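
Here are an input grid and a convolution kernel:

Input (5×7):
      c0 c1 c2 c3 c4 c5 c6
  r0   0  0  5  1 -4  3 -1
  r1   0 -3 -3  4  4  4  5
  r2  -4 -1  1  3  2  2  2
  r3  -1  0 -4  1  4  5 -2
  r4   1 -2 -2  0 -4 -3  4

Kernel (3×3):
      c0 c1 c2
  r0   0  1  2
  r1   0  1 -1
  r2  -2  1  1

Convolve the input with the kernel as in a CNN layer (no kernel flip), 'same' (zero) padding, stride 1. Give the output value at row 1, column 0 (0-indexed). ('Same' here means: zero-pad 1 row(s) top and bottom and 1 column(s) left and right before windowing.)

The receptive field on the zero-padded input at this output position is [0 0 0 / 0 0 -3 / 0 -4 -1]. Elementwise product with the kernel and sum: 0·1 + 0·2 + 0·1 + -3·-1 + 0·-2 + -4·1 + -1·1.

-2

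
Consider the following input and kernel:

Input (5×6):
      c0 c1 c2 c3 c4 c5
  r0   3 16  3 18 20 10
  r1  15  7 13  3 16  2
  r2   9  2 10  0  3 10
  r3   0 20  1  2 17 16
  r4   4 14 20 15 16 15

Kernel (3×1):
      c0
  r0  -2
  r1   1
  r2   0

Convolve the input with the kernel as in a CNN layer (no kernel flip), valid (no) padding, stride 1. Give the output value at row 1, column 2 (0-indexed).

The receptive field on the input at this output position is [13 / 10 / 1]. Elementwise product with the kernel and sum: 13·-2 + 10·1.

-16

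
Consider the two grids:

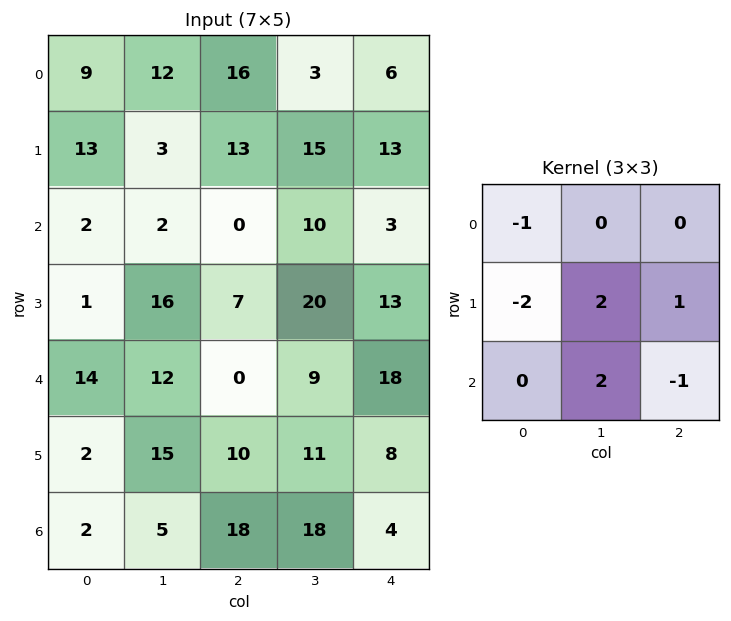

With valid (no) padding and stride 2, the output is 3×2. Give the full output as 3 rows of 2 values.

-12 18
59 39
14 42

Output[0,0]: The receptive field on the input at this output position is [9 12 16 / 13 3 13 / 2 2 0]. Elementwise product with the kernel and sum: 9·-1 + 13·-2 + 3·2 + 13·1 + 2·2 + 0·-1.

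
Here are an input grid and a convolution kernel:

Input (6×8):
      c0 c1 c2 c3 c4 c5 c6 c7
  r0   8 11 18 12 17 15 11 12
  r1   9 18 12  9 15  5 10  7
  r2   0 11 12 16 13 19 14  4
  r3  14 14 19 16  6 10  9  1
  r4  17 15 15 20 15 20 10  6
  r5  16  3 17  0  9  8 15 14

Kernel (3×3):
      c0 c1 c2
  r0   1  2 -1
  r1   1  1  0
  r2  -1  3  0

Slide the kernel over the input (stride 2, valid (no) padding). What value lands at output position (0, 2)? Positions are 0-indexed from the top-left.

The receptive field on the input at this output position is [17 15 11 / 15 5 10 / 13 19 14]. Elementwise product with the kernel and sum: 17·1 + 15·2 + 11·-1 + 15·1 + 5·1 + 13·-1 + 19·3.

100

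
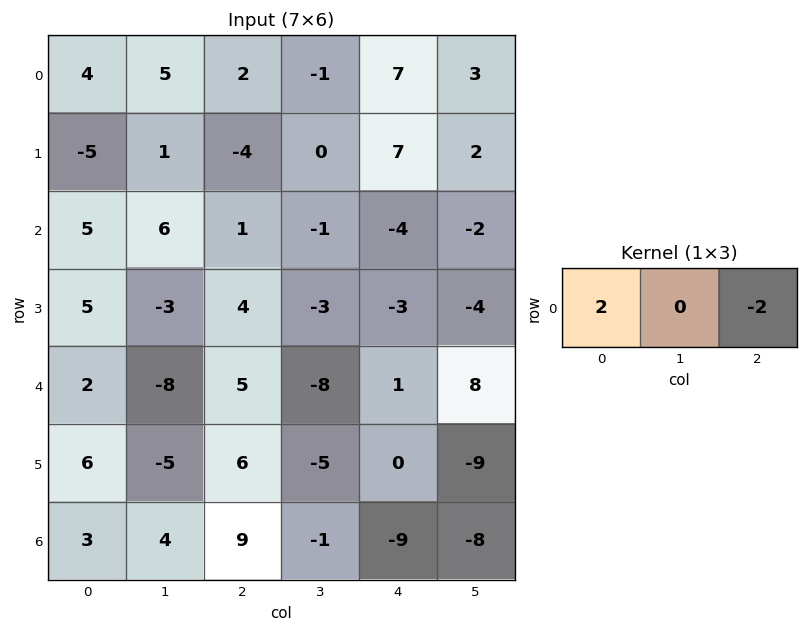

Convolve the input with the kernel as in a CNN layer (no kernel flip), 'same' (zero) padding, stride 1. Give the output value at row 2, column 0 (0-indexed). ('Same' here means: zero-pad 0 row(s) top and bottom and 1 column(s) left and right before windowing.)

-12

The receptive field on the zero-padded input at this output position is [0 5 6]. Elementwise product with the kernel and sum: 0·2 + 6·-2.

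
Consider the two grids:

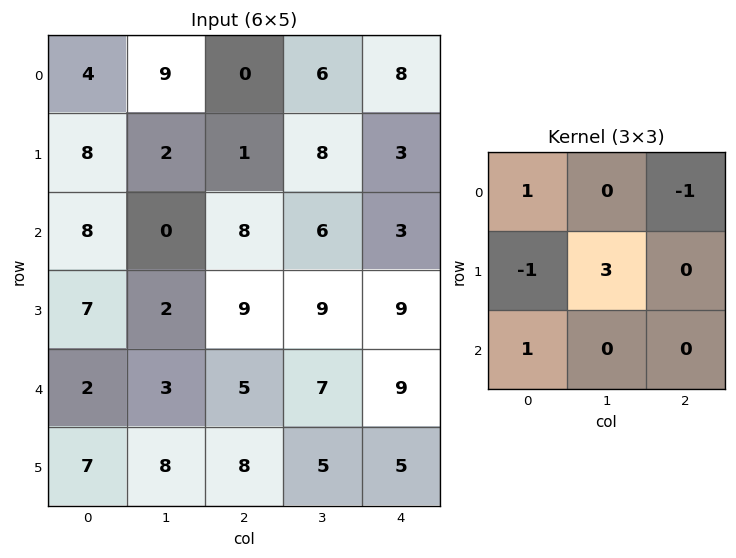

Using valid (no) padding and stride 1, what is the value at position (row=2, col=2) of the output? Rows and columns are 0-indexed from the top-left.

The receptive field on the input at this output position is [8 6 3 / 9 9 9 / 5 7 9]. Elementwise product with the kernel and sum: 8·1 + 3·-1 + 9·-1 + 9·3 + 5·1.

28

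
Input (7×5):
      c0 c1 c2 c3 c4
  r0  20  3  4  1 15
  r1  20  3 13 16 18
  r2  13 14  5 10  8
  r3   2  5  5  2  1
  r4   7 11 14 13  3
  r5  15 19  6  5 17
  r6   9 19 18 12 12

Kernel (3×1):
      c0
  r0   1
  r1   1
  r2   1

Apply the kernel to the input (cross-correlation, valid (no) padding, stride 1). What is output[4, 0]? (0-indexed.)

The receptive field on the input at this output position is [7 / 15 / 9]. Elementwise product with the kernel and sum: 7·1 + 15·1 + 9·1.

31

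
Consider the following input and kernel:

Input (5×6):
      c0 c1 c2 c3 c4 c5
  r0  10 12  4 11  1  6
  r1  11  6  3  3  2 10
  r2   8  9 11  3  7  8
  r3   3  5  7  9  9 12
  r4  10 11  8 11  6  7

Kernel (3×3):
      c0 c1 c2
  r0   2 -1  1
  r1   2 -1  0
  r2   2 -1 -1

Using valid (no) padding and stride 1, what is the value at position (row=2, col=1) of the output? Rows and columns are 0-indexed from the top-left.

The receptive field on the input at this output position is [9 11 3 / 5 7 9 / 11 8 11]. Elementwise product with the kernel and sum: 9·2 + 11·-1 + 3·1 + 5·2 + 7·-1 + 11·2 + 8·-1 + 11·-1.

16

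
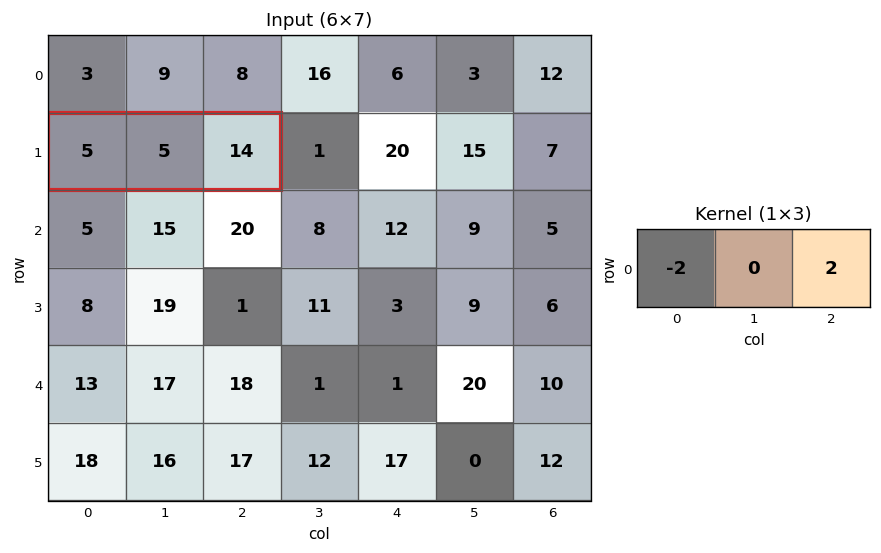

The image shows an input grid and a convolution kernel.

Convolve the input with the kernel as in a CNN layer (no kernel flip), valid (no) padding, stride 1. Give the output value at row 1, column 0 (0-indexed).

18

The receptive field on the input at this output position is [5 5 14]. Elementwise product with the kernel and sum: 5·-2 + 14·2.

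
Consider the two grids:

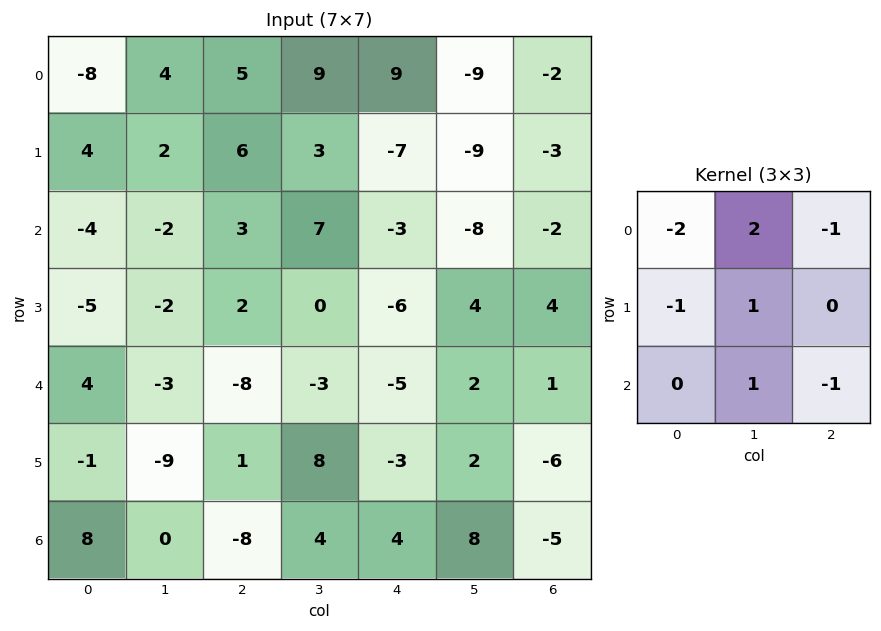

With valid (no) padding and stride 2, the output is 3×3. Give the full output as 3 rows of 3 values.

12 6 -42
9 11 3
-6 22 31

Output[0,0]: The receptive field on the input at this output position is [-8 4 5 / 4 2 6 / -4 -2 3]. Elementwise product with the kernel and sum: -8·-2 + 4·2 + 5·-1 + 4·-1 + 2·1 + -2·1 + 3·-1.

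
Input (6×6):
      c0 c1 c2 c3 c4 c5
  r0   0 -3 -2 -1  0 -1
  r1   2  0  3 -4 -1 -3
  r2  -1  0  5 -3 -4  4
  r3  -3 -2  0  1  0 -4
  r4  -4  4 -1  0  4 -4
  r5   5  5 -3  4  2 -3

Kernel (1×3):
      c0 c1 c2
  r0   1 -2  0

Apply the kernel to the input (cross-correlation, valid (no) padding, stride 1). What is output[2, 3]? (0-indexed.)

The receptive field on the input at this output position is [-3 -4 4]. Elementwise product with the kernel and sum: -3·1 + -4·-2.

5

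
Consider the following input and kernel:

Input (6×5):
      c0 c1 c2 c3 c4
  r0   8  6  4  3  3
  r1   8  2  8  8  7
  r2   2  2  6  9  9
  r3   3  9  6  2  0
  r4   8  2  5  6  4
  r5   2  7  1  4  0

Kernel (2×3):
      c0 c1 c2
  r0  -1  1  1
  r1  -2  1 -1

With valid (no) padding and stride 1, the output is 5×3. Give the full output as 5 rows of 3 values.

Output[0,0]: The receptive field on the input at this output position is [8 6 4 / 8 2 8]. Elementwise product with the kernel and sum: 8·-1 + 6·1 + 4·1 + 8·-2 + 2·1 + 8·-1.
Output[0,1]: The receptive field on the input at this output position is [6 4 3 / 2 8 8]. Elementwise product with the kernel and sum: 6·-1 + 4·1 + 3·1 + 2·-2 + 8·1 + 8·-1.

-20 -3 -13
-6 7 -5
3 -1 2
-7 -6 -12
1 -8 7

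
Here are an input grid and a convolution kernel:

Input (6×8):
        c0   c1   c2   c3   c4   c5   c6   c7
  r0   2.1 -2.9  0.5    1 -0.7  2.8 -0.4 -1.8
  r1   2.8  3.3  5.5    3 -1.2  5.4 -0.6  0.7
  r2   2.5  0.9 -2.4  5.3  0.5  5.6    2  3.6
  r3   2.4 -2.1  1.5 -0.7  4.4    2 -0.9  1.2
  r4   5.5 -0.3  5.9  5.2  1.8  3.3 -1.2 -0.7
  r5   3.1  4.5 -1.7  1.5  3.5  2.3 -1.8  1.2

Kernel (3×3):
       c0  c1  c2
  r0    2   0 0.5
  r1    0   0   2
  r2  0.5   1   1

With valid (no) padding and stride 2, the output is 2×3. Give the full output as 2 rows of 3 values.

Output[0,0]: The receptive field on the input at this output position is [2.1 -2.9 0.5 / 2.8 3.3 5.5 / 2.5 0.9 -2.4]. Elementwise product with the kernel and sum: 2.1·2 + 0.5·0.5 + 5.5·2 + 2.5·0.5 + 0.9·1 + -2.4·1.

15.2 2.85 5.05
15.15 14.2 3.2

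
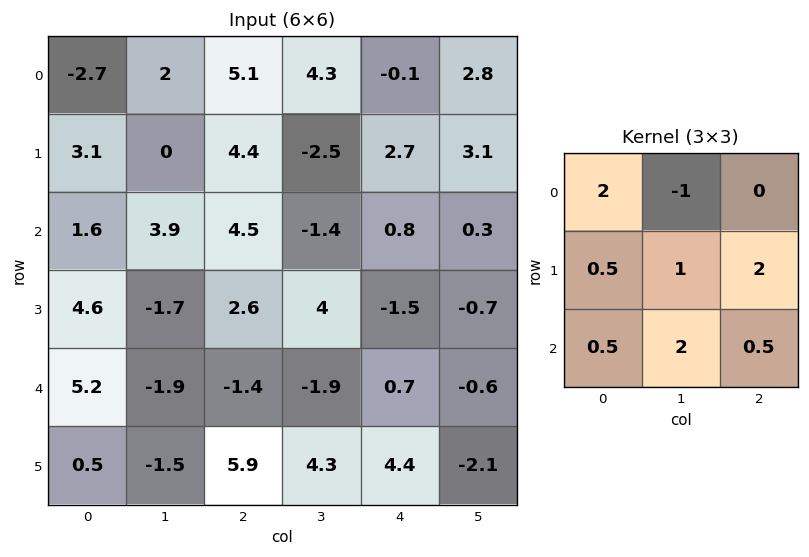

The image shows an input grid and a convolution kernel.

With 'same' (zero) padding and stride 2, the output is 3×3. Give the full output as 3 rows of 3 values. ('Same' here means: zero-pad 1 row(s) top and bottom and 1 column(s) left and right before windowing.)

7.5 22.25 13.35
14.65 5.6 -8.35
-2.95 1.05 17.95

Output[0,0]: The receptive field on the zero-padded input at this output position is [0 0 0 / 0 -2.7 2 / 0 3.1 0]. Elementwise product with the kernel and sum: 0·2 + 0·-1 + 0·0.5 + -2.7·1 + 2·2 + 0·0.5 + 3.1·2 + 0·0.5.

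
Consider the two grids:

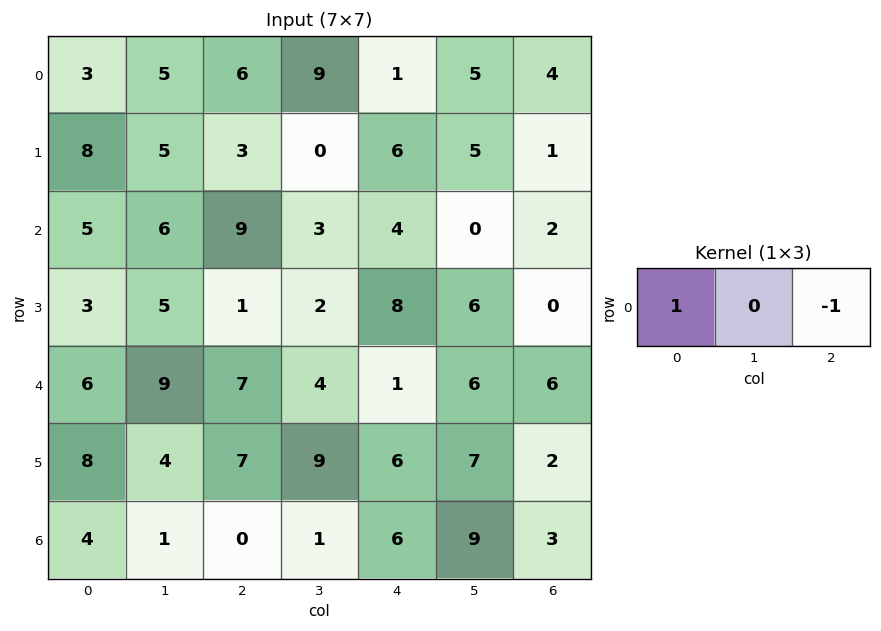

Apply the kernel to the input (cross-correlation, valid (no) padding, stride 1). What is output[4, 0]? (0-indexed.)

The receptive field on the input at this output position is [6 9 7]. Elementwise product with the kernel and sum: 6·1 + 7·-1.

-1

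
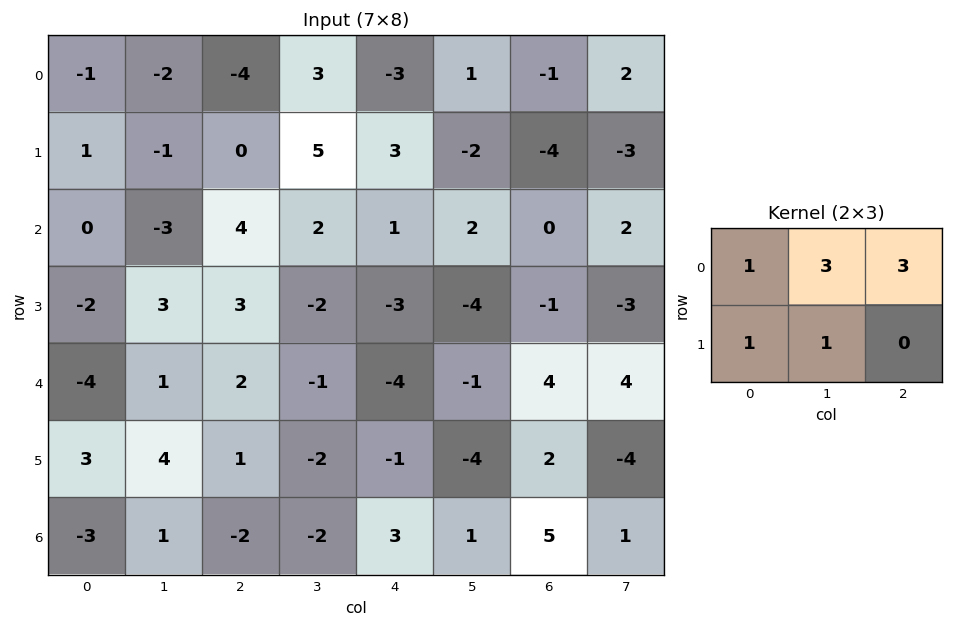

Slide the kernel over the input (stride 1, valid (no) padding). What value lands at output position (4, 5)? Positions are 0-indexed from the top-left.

21

The receptive field on the input at this output position is [-1 4 4 / -4 2 -4]. Elementwise product with the kernel and sum: -1·1 + 4·3 + 4·3 + -4·1 + 2·1.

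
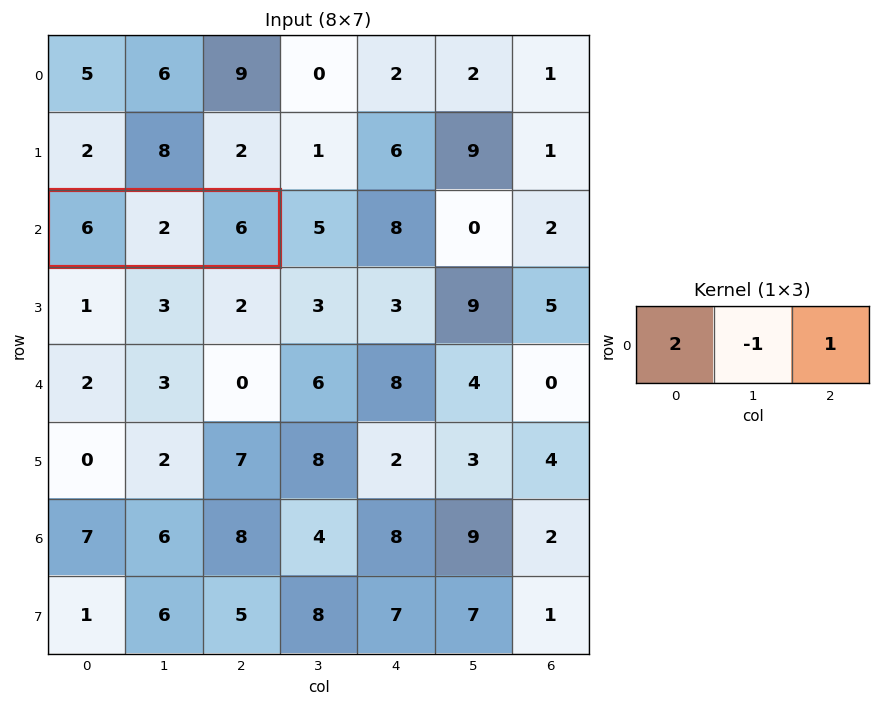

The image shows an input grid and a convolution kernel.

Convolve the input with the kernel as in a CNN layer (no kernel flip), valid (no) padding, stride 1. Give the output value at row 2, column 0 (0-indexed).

The receptive field on the input at this output position is [6 2 6]. Elementwise product with the kernel and sum: 6·2 + 2·-1 + 6·1.

16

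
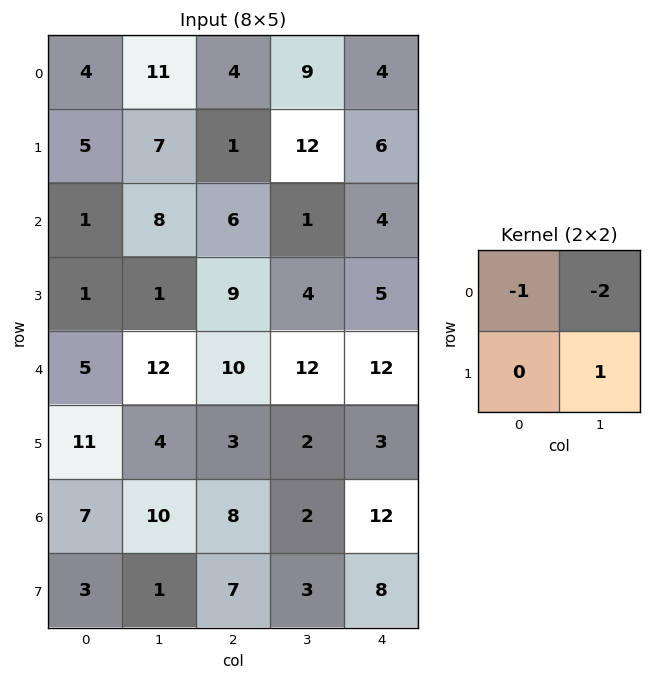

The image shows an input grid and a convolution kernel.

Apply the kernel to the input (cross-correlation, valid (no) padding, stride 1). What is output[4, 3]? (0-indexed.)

The receptive field on the input at this output position is [12 12 / 2 3]. Elementwise product with the kernel and sum: 12·-1 + 12·-2 + 3·1.

-33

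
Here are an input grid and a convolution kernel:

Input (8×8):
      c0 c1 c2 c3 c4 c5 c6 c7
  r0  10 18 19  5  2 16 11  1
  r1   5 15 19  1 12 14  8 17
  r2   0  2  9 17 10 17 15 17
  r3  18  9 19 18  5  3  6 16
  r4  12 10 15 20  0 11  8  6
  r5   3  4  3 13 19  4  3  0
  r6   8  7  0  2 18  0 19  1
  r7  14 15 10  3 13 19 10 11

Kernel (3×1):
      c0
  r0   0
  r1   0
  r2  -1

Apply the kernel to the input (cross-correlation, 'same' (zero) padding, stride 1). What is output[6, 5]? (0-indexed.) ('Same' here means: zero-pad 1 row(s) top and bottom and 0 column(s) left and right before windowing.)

The receptive field on the zero-padded input at this output position is [4 / 0 / 19]. Elementwise product with the kernel and sum: 19·-1.

-19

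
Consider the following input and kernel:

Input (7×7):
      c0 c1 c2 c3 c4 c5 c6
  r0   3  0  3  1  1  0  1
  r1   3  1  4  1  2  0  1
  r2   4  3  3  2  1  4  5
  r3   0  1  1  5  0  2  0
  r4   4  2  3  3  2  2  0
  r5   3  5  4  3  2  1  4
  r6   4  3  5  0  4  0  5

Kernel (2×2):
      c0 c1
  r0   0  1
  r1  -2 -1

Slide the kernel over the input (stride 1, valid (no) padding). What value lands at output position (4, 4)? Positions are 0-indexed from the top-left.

The receptive field on the input at this output position is [2 2 / 2 1]. Elementwise product with the kernel and sum: 2·1 + 2·-2 + 1·-1.

-3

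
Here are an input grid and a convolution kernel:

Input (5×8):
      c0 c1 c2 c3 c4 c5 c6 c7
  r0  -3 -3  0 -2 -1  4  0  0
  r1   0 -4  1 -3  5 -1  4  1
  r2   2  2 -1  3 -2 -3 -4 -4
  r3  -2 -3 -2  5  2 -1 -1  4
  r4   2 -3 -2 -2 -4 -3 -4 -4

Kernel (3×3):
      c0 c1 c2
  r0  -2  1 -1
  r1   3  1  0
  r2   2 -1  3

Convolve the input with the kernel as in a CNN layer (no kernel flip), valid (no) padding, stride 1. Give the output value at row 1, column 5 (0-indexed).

3

The receptive field on the input at this output position is [-1 4 1 / -3 -4 -4 / -1 -1 4]. Elementwise product with the kernel and sum: -1·-2 + 4·1 + 1·-1 + -3·3 + -4·1 + -1·2 + -1·-1 + 4·3.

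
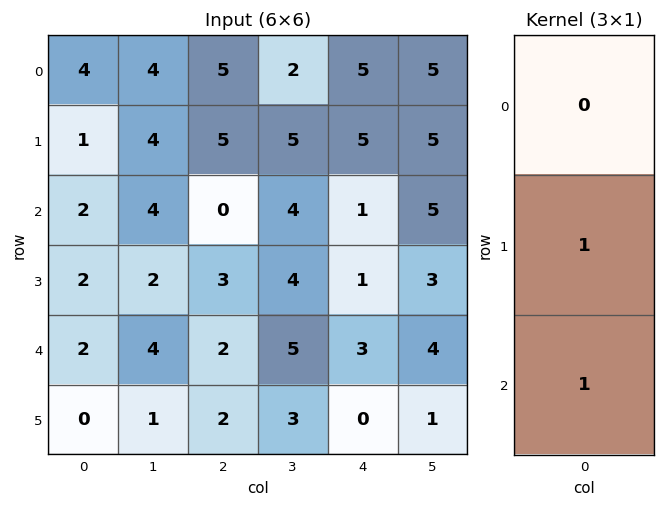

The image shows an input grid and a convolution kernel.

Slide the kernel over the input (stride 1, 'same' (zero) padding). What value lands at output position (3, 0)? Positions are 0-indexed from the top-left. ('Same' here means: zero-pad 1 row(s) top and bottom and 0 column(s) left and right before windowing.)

The receptive field on the zero-padded input at this output position is [2 / 2 / 2]. Elementwise product with the kernel and sum: 2·1 + 2·1.

4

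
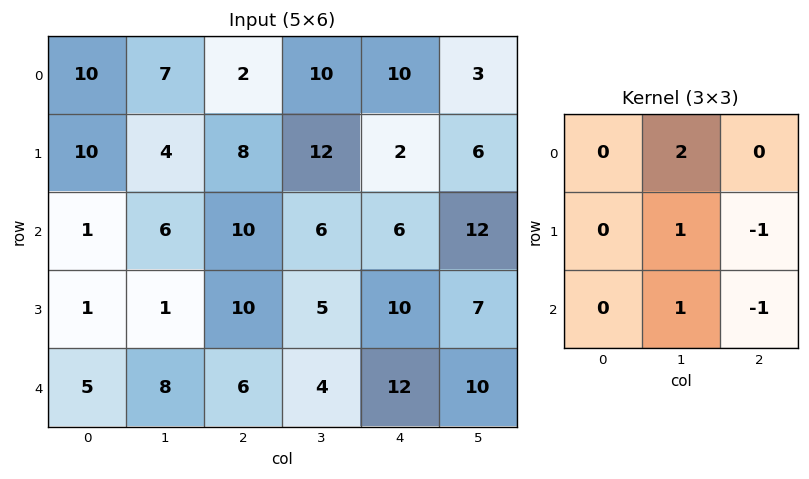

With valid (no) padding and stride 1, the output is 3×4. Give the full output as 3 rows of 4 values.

Output[0,0]: The receptive field on the input at this output position is [10 7 2 / 10 4 8 / 1 6 10]. Elementwise product with the kernel and sum: 7·2 + 4·1 + 8·-1 + 6·1 + 10·-1.
Output[0,1]: The receptive field on the input at this output position is [7 2 10 / 4 8 12 / 6 10 6]. Elementwise product with the kernel and sum: 2·2 + 8·1 + 12·-1 + 10·1 + 6·-1.

6 4 30 10
-5 25 19 1
5 27 -1 17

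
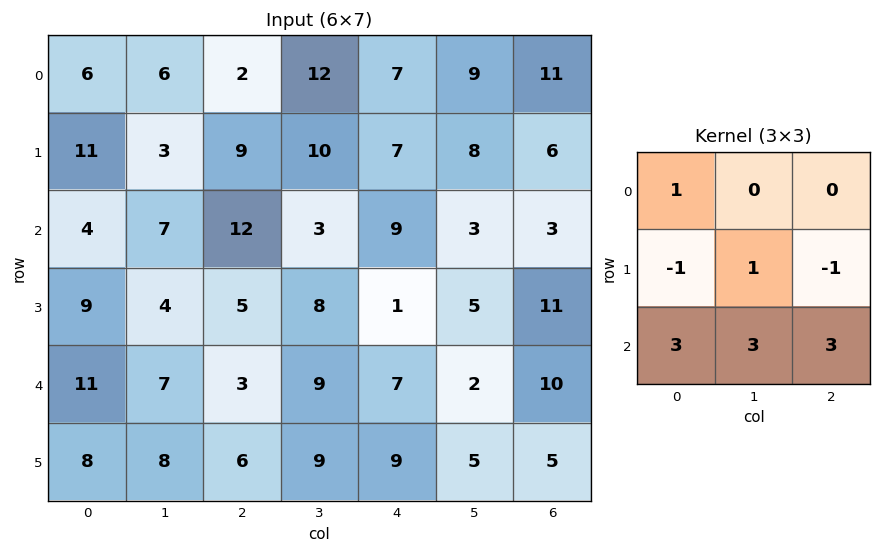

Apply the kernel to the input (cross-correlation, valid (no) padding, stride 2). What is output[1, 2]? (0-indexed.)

59

The receptive field on the input at this output position is [9 3 3 / 1 5 11 / 7 2 10]. Elementwise product with the kernel and sum: 9·1 + 1·-1 + 5·1 + 11·-1 + 7·3 + 2·3 + 10·3.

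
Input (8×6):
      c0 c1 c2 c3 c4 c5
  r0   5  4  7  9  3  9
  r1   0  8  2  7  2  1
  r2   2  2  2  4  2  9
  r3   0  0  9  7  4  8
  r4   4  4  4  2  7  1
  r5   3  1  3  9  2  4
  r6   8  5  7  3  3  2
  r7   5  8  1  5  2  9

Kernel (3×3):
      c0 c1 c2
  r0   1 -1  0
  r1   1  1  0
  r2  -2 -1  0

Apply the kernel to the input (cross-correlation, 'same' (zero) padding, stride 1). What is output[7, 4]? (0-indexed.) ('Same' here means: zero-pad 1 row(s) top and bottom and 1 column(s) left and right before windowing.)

The receptive field on the zero-padded input at this output position is [3 3 2 / 5 2 9 / 0 0 0]. Elementwise product with the kernel and sum: 3·1 + 3·-1 + 5·1 + 2·1 + 0·-2 + 0·-1.

7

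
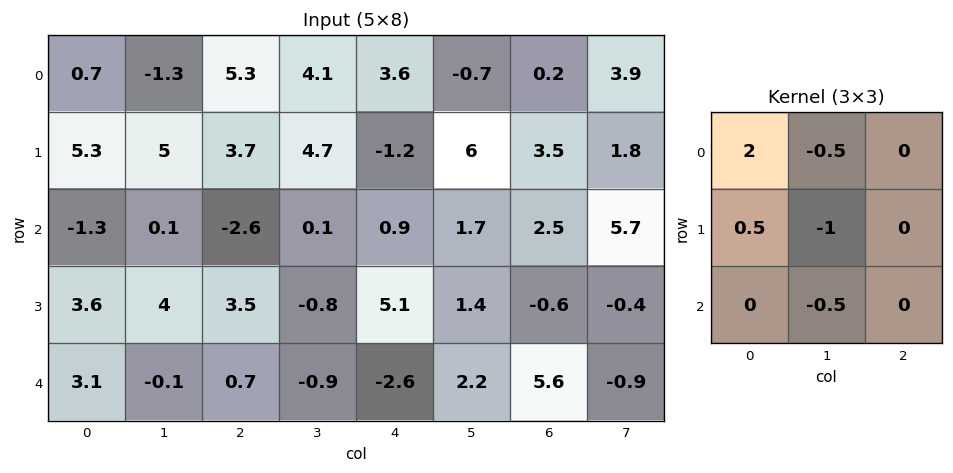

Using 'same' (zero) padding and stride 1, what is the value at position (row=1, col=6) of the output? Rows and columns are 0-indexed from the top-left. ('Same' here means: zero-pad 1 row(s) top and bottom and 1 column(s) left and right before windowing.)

The receptive field on the zero-padded input at this output position is [-0.7 0.2 3.9 / 6 3.5 1.8 / 1.7 2.5 5.7]. Elementwise product with the kernel and sum: -0.7·2 + 0.2·-0.5 + 6·0.5 + 3.5·-1 + 2.5·-0.5.

-3.25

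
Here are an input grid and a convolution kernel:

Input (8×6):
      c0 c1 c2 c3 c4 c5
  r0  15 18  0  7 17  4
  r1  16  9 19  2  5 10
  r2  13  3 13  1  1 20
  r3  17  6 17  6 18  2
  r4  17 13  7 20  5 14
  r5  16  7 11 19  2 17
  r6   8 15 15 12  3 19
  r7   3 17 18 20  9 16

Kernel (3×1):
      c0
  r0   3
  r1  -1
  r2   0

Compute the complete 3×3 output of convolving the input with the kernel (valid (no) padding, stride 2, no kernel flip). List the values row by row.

Output[0,0]: The receptive field on the input at this output position is [15 / 16 / 13]. Elementwise product with the kernel and sum: 15·3 + 16·-1.
Output[0,1]: The receptive field on the input at this output position is [0 / 19 / 13]. Elementwise product with the kernel and sum: 0·3 + 19·-1.

29 -19 46
22 22 -15
35 10 13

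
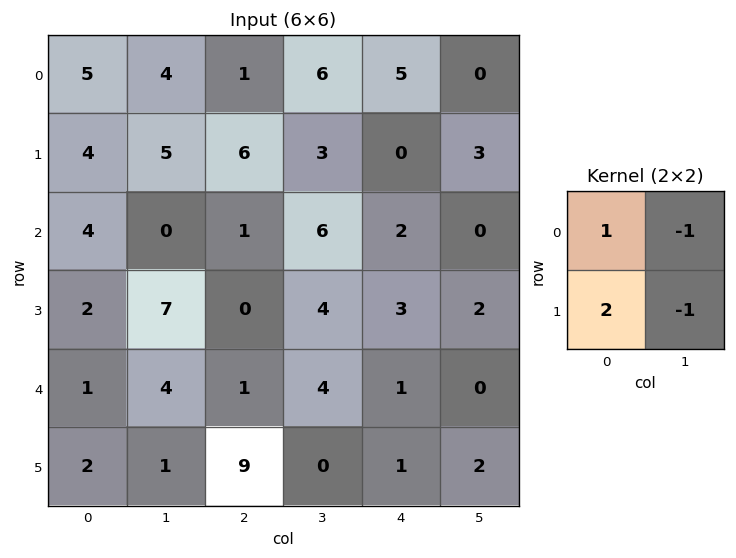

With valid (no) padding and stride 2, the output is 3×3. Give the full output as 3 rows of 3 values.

4 4 2
1 -9 6
0 15 1

Output[0,0]: The receptive field on the input at this output position is [5 4 / 4 5]. Elementwise product with the kernel and sum: 5·1 + 4·-1 + 4·2 + 5·-1.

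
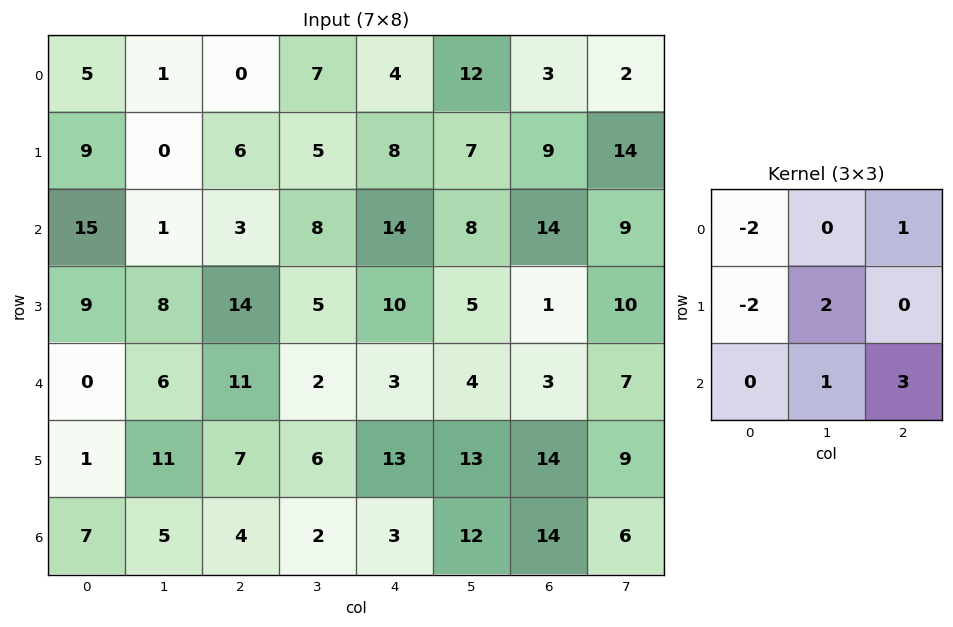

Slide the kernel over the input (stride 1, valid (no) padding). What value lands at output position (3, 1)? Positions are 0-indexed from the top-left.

24

The receptive field on the input at this output position is [8 14 5 / 6 11 2 / 11 7 6]. Elementwise product with the kernel and sum: 8·-2 + 5·1 + 6·-2 + 11·2 + 7·1 + 6·3.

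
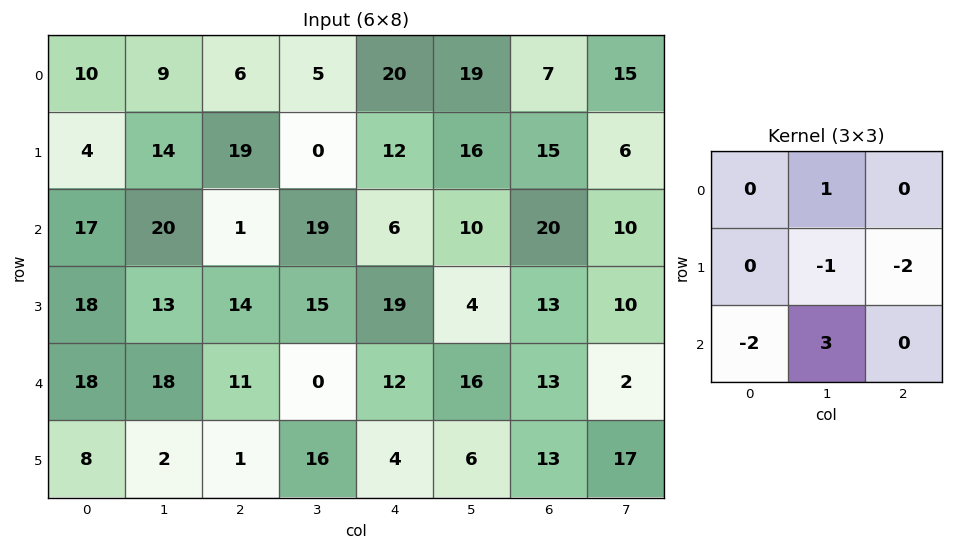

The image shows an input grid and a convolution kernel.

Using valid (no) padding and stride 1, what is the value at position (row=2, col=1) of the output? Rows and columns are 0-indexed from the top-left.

-46

The receptive field on the input at this output position is [20 1 19 / 13 14 15 / 18 11 0]. Elementwise product with the kernel and sum: 1·1 + 14·-1 + 15·-2 + 18·-2 + 11·3.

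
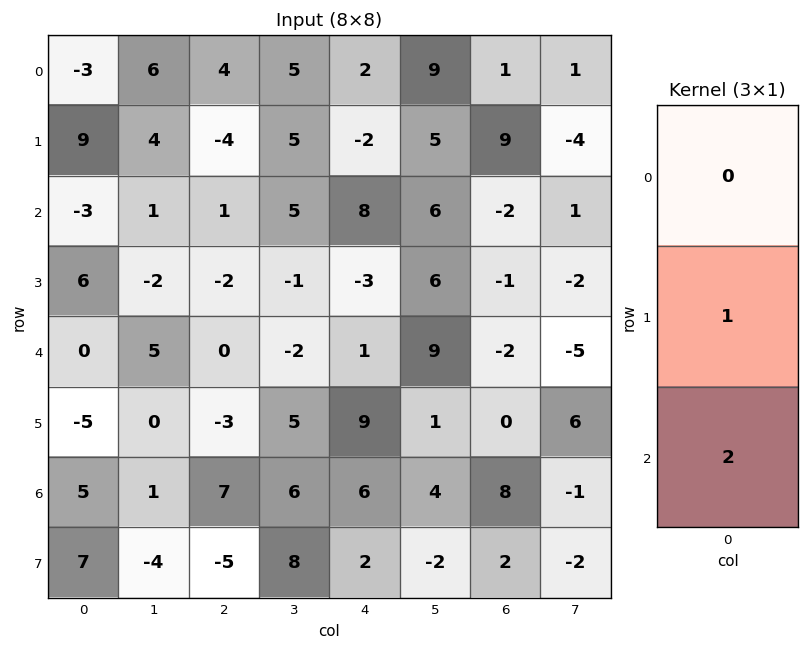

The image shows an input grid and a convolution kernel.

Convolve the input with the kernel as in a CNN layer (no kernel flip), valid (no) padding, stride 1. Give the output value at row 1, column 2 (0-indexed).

-3

The receptive field on the input at this output position is [-4 / 1 / -2]. Elementwise product with the kernel and sum: 1·1 + -2·2.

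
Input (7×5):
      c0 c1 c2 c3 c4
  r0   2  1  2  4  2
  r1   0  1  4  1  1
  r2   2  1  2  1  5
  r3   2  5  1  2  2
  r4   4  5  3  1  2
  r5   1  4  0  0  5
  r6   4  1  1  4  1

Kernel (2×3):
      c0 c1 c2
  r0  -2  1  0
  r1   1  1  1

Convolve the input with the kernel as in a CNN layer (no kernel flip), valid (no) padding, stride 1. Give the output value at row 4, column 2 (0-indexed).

The receptive field on the input at this output position is [3 1 2 / 0 0 5]. Elementwise product with the kernel and sum: 3·-2 + 1·1 + 0·1 + 0·1 + 5·1.

0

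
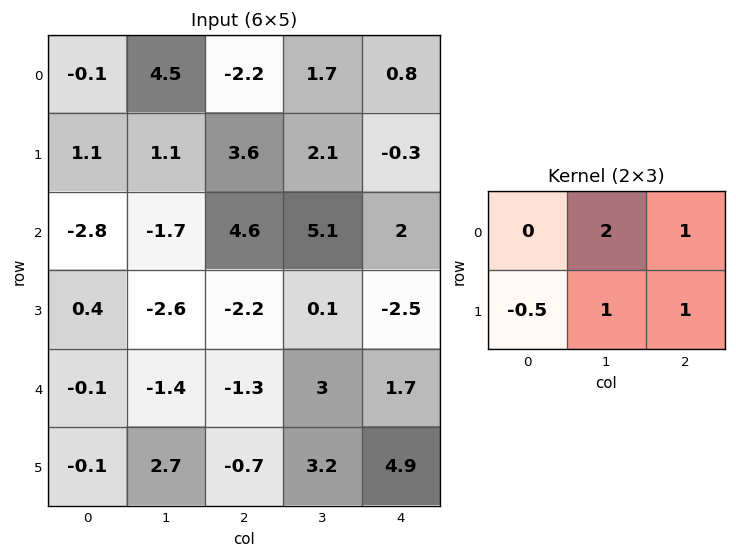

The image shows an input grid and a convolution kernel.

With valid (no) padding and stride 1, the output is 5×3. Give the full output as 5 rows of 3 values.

10.95 2.45 4.2
10.1 19.85 8.7
-3.8 13.5 10.9
-10.05 -1.9 3.05
-2.05 1.55 16.15

Output[0,0]: The receptive field on the input at this output position is [-0.1 4.5 -2.2 / 1.1 1.1 3.6]. Elementwise product with the kernel and sum: 4.5·2 + -2.2·1 + 1.1·-0.5 + 1.1·1 + 3.6·1.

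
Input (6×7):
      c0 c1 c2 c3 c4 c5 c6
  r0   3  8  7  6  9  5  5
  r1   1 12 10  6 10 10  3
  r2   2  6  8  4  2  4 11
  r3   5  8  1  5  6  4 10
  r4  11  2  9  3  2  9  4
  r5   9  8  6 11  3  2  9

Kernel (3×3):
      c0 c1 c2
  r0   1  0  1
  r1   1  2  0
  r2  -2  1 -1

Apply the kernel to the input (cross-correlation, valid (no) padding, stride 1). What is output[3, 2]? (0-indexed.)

18

The receptive field on the input at this output position is [1 5 6 / 9 3 2 / 6 11 3]. Elementwise product with the kernel and sum: 1·1 + 6·1 + 9·1 + 3·2 + 6·-2 + 11·1 + 3·-1.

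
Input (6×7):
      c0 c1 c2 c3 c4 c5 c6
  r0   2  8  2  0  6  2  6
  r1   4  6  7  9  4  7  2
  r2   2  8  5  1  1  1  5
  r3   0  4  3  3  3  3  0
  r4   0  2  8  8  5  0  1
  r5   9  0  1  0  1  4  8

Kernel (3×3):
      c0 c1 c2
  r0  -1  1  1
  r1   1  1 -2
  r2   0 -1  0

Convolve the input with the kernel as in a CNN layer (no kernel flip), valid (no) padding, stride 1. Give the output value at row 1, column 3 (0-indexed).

The receptive field on the input at this output position is [9 4 7 / 1 1 1 / 3 3 3]. Elementwise product with the kernel and sum: 9·-1 + 4·1 + 7·1 + 1·1 + 1·1 + 1·-2 + 3·-1.

-1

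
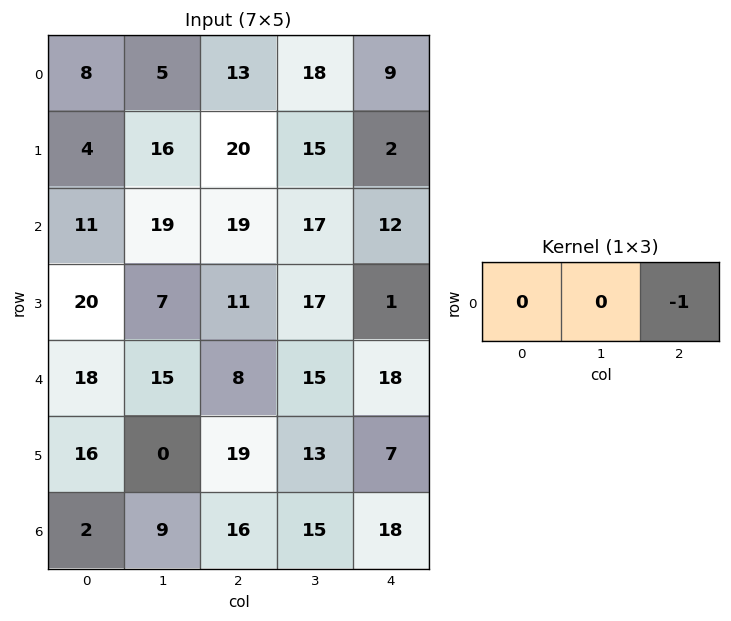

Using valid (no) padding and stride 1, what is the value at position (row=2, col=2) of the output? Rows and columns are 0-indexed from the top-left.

-12

The receptive field on the input at this output position is [19 17 12]. Elementwise product with the kernel and sum: 12·-1.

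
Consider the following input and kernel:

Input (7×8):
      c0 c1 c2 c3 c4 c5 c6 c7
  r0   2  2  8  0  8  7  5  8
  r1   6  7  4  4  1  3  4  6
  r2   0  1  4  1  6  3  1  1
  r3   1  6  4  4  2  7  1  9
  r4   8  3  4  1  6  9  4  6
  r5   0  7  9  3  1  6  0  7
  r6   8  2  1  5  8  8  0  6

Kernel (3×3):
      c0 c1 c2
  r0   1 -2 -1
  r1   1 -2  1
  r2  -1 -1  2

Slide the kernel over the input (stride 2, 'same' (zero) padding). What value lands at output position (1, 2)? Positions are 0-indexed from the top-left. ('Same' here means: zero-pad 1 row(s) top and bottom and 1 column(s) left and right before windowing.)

The receptive field on the zero-padded input at this output position is [4 1 3 / 1 6 3 / 4 2 7]. Elementwise product with the kernel and sum: 4·1 + 1·-2 + 3·-1 + 1·1 + 6·-2 + 3·1 + 4·-1 + 2·-1 + 7·2.

-1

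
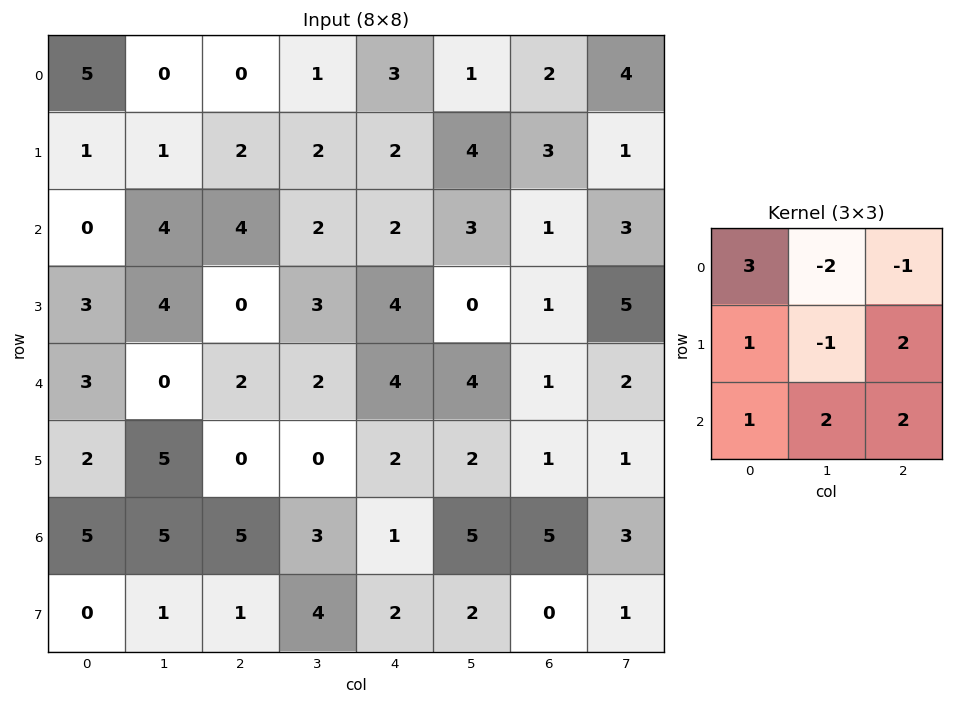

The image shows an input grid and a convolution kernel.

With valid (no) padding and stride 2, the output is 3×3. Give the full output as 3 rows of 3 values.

Output[0,0]: The receptive field on the input at this output position is [5 0 0 / 1 1 2 / 0 4 4]. Elementwise product with the kernel and sum: 5·3 + 0·-2 + 0·-1 + 1·1 + 1·-1 + 2·2 + 0·1 + 4·2 + 4·2.

35 11 19
-6 25 19
29 15 26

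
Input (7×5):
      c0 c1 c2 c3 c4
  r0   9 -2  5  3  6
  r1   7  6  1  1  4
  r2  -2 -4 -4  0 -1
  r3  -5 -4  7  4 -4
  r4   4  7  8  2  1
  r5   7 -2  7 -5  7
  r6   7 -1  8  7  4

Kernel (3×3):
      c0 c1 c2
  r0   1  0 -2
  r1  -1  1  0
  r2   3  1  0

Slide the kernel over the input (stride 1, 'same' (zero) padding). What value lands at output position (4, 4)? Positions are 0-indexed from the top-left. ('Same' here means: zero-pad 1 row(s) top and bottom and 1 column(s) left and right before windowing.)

-5

The receptive field on the zero-padded input at this output position is [4 -4 0 / 2 1 0 / -5 7 0]. Elementwise product with the kernel and sum: 4·1 + 0·-2 + 2·-1 + 1·1 + -5·3 + 7·1.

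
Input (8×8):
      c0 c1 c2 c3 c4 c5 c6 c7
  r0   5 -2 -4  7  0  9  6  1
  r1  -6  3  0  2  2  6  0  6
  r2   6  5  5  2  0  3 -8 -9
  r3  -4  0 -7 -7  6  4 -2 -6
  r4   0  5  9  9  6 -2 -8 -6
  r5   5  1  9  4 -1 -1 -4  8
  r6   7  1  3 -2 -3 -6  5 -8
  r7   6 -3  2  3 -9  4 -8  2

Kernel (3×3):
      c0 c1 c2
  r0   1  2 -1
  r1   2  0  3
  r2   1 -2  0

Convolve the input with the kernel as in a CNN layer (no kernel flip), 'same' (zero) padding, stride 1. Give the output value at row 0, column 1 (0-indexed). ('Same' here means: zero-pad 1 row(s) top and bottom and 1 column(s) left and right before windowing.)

The receptive field on the zero-padded input at this output position is [0 0 0 / 5 -2 -4 / -6 3 0]. Elementwise product with the kernel and sum: 0·1 + 0·2 + 0·-1 + 5·2 + -4·3 + -6·1 + 3·-2.

-14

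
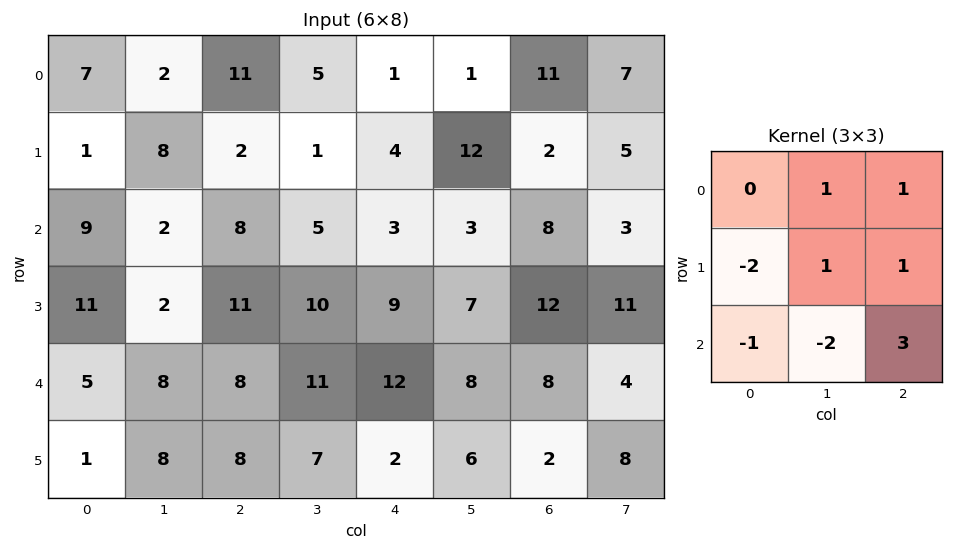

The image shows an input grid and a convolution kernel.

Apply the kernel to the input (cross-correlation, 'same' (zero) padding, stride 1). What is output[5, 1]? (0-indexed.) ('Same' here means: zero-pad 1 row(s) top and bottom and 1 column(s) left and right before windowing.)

30

The receptive field on the zero-padded input at this output position is [5 8 8 / 1 8 8 / 0 0 0]. Elementwise product with the kernel and sum: 8·1 + 8·1 + 1·-2 + 8·1 + 8·1 + 0·-1 + 0·-2 + 0·3.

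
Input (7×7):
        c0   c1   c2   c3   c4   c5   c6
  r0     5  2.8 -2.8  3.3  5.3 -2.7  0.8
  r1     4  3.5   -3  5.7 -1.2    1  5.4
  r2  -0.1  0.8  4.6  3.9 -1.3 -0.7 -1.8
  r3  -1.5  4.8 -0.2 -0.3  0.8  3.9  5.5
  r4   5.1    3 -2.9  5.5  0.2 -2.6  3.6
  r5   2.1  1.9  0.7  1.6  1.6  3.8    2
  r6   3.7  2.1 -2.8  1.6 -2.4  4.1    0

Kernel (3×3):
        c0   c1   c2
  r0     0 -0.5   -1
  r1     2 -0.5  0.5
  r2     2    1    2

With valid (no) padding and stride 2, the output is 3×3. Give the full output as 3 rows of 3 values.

15.95 -5.9 -6.55
-3.1 -0.4 9.55
8.9 -10.35 -0.7

Output[0,0]: The receptive field on the input at this output position is [5 2.8 -2.8 / 4 3.5 -3 / -0.1 0.8 4.6]. Elementwise product with the kernel and sum: 2.8·-0.5 + -2.8·-1 + 4·2 + 3.5·-0.5 + -3·0.5 + -0.1·2 + 0.8·1 + 4.6·2.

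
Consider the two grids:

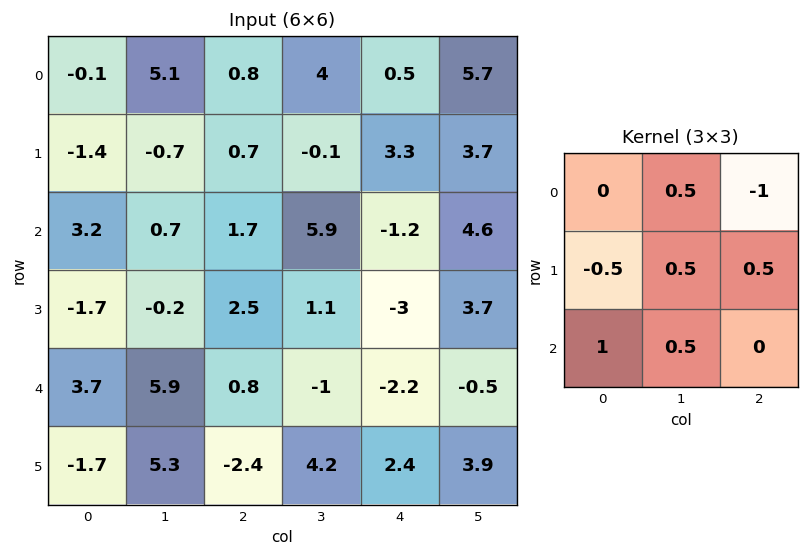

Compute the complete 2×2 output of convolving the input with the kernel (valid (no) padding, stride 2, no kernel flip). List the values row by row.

6 7.4
7.3 2.25

Output[0,0]: The receptive field on the input at this output position is [-0.1 5.1 0.8 / -1.4 -0.7 0.7 / 3.2 0.7 1.7]. Elementwise product with the kernel and sum: 5.1·0.5 + 0.8·-1 + -1.4·-0.5 + -0.7·0.5 + 0.7·0.5 + 3.2·1 + 0.7·0.5.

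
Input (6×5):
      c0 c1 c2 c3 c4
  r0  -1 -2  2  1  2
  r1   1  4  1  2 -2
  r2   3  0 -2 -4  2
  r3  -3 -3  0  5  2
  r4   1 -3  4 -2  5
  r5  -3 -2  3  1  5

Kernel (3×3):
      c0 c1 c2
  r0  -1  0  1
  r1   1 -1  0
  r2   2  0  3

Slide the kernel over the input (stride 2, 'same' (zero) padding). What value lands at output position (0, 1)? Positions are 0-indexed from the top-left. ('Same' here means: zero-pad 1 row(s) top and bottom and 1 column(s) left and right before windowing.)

The receptive field on the zero-padded input at this output position is [0 0 0 / -2 2 1 / 4 1 2]. Elementwise product with the kernel and sum: 0·-1 + 0·1 + -2·1 + 2·-1 + 4·2 + 2·3.

10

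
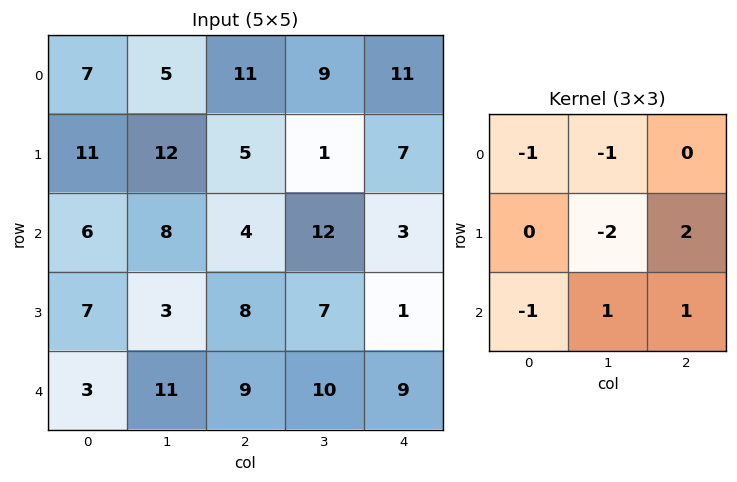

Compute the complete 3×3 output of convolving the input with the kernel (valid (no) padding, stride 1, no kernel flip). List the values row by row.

-20 -16 3
-27 11 -24
13 -6 -18

Output[0,0]: The receptive field on the input at this output position is [7 5 11 / 11 12 5 / 6 8 4]. Elementwise product with the kernel and sum: 7·-1 + 5·-1 + 12·-2 + 5·2 + 6·-1 + 8·1 + 4·1.
Output[0,1]: The receptive field on the input at this output position is [5 11 9 / 12 5 1 / 8 4 12]. Elementwise product with the kernel and sum: 5·-1 + 11·-1 + 5·-2 + 1·2 + 8·-1 + 4·1 + 12·1.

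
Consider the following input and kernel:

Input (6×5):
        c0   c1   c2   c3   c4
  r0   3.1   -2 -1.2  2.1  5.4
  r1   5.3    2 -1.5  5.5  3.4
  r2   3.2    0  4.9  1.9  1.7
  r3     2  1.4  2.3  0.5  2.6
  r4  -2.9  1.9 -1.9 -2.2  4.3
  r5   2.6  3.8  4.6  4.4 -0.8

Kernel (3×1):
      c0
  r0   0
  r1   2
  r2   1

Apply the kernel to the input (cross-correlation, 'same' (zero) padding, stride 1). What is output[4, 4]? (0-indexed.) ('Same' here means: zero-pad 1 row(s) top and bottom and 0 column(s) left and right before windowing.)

The receptive field on the zero-padded input at this output position is [2.6 / 4.3 / -0.8]. Elementwise product with the kernel and sum: 4.3·2 + -0.8·1.

7.8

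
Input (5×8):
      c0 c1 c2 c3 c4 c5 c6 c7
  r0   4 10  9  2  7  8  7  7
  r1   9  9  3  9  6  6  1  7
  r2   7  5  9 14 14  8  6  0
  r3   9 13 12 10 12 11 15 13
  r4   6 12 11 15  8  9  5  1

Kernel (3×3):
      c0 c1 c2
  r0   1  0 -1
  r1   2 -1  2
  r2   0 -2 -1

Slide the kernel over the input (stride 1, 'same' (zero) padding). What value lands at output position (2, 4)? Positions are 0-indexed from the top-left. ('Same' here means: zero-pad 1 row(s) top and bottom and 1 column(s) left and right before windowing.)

The receptive field on the zero-padded input at this output position is [9 6 6 / 14 14 8 / 10 12 11]. Elementwise product with the kernel and sum: 9·1 + 6·-1 + 14·2 + 14·-1 + 8·2 + 12·-2 + 11·-1.

-2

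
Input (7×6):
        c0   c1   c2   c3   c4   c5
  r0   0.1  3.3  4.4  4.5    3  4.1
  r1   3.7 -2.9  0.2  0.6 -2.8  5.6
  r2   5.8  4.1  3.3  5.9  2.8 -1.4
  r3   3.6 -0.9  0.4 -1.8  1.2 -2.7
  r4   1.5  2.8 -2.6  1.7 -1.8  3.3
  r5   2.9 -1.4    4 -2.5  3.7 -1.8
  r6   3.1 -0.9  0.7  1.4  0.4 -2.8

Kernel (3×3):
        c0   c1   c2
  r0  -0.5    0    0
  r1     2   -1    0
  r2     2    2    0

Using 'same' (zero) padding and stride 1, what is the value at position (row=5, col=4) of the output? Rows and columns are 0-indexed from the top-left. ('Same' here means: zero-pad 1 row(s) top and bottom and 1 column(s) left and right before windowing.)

The receptive field on the zero-padded input at this output position is [1.7 -1.8 3.3 / -2.5 3.7 -1.8 / 1.4 0.4 -2.8]. Elementwise product with the kernel and sum: 1.7·-0.5 + -2.5·2 + 3.7·-1 + 1.4·2 + 0.4·2.

-5.95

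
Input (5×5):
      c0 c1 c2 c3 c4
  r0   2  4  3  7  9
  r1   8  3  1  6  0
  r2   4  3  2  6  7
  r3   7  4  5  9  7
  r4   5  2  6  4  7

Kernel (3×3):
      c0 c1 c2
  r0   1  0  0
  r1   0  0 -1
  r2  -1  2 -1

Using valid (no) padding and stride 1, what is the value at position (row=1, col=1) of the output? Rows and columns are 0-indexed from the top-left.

-6

The receptive field on the input at this output position is [3 1 6 / 3 2 6 / 4 5 9]. Elementwise product with the kernel and sum: 3·1 + 6·-1 + 4·-1 + 5·2 + 9·-1.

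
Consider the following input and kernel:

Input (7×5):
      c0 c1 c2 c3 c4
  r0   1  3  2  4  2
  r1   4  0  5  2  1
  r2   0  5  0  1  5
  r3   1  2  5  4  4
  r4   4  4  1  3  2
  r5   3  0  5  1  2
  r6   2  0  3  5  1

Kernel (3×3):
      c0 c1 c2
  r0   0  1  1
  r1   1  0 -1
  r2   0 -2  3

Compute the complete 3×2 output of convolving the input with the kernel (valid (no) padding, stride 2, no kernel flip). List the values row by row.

Output[0,0]: The receptive field on the input at this output position is [1 3 2 / 4 0 5 / 0 5 0]. Elementwise product with the kernel and sum: 3·1 + 2·1 + 4·1 + 5·-1 + 5·-2 + 0·3.

-6 23
-4 7
12 1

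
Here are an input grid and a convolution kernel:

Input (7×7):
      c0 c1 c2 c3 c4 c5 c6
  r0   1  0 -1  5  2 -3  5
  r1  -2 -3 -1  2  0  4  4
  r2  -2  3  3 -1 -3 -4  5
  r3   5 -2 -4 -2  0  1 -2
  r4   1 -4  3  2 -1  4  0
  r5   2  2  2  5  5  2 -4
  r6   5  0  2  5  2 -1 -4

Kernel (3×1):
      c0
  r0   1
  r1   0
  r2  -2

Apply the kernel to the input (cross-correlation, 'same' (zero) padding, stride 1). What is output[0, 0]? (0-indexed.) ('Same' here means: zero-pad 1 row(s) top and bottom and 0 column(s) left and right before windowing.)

4

The receptive field on the zero-padded input at this output position is [0 / 1 / -2]. Elementwise product with the kernel and sum: 0·1 + -2·-2.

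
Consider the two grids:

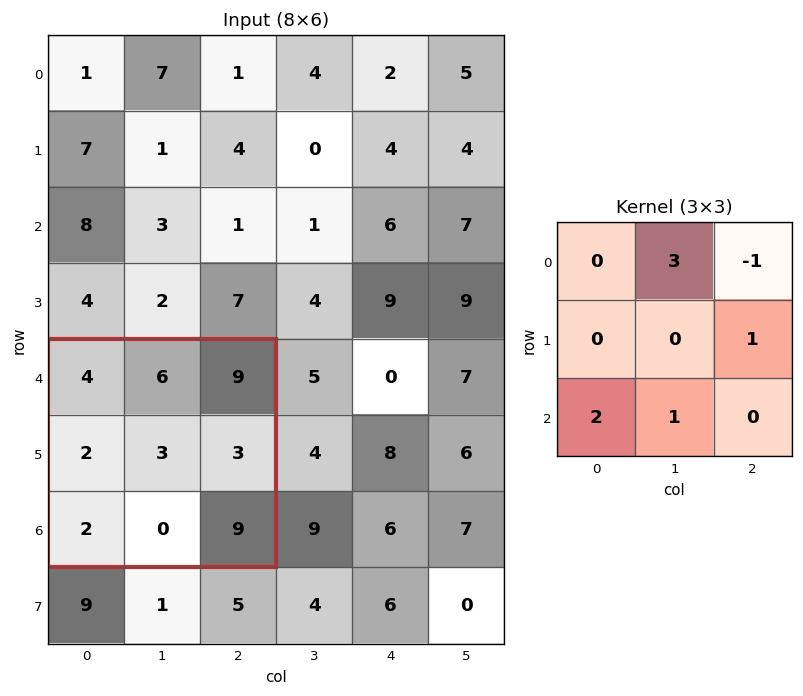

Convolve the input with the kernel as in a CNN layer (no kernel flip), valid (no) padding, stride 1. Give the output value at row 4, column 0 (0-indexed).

The receptive field on the input at this output position is [4 6 9 / 2 3 3 / 2 0 9]. Elementwise product with the kernel and sum: 6·3 + 9·-1 + 3·1 + 2·2 + 0·1.

16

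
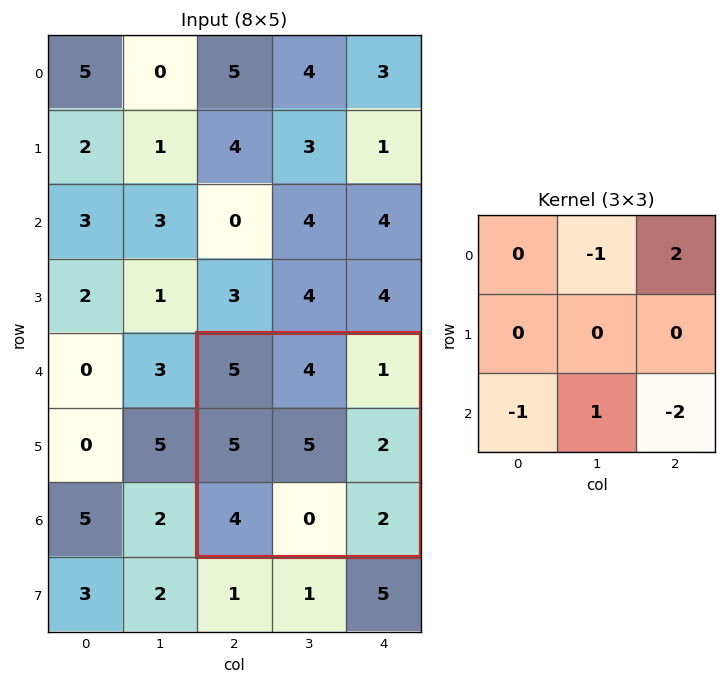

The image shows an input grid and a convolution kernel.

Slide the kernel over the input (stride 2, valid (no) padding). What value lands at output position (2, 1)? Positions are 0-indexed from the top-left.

-10

The receptive field on the input at this output position is [5 4 1 / 5 5 2 / 4 0 2]. Elementwise product with the kernel and sum: 4·-1 + 1·2 + 4·-1 + 0·1 + 2·-2.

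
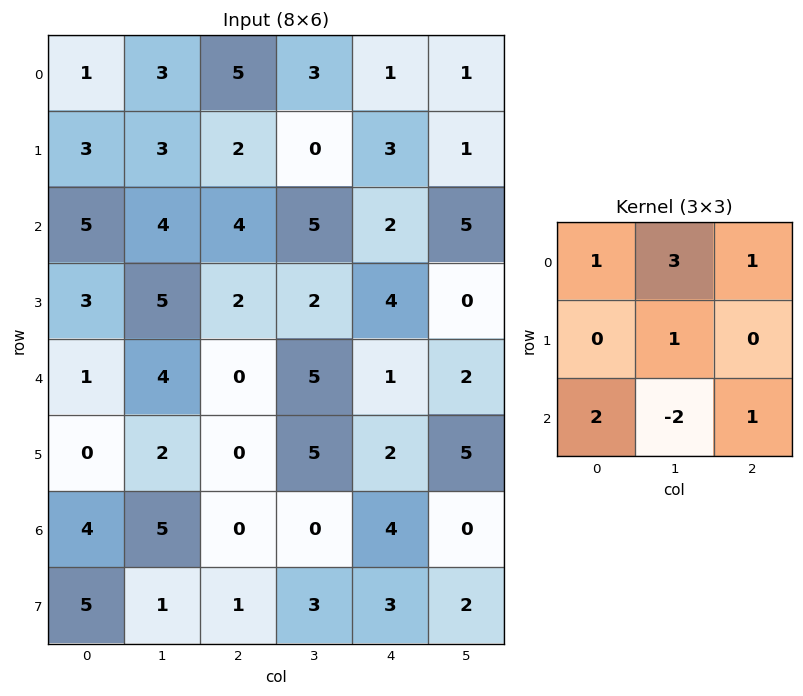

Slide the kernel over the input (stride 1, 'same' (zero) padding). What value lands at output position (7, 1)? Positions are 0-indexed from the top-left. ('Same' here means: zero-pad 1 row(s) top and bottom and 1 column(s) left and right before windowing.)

The receptive field on the zero-padded input at this output position is [4 5 0 / 5 1 1 / 0 0 0]. Elementwise product with the kernel and sum: 4·1 + 5·3 + 0·1 + 1·1 + 0·2 + 0·-2 + 0·1.

20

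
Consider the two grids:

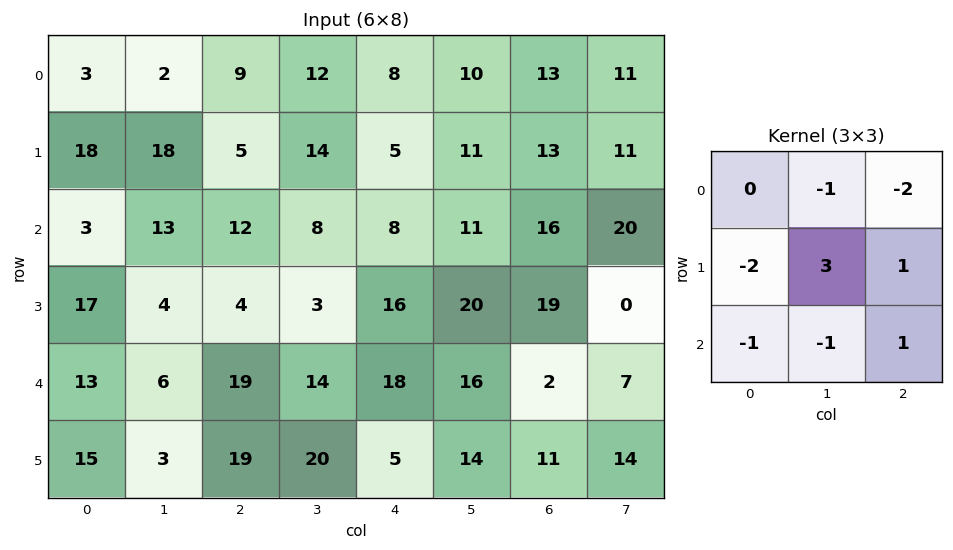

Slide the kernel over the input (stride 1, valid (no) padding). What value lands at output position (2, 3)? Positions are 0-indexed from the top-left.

The receptive field on the input at this output position is [8 8 11 / 3 16 20 / 14 18 16]. Elementwise product with the kernel and sum: 8·-1 + 11·-2 + 3·-2 + 16·3 + 20·1 + 14·-1 + 18·-1 + 16·1.

16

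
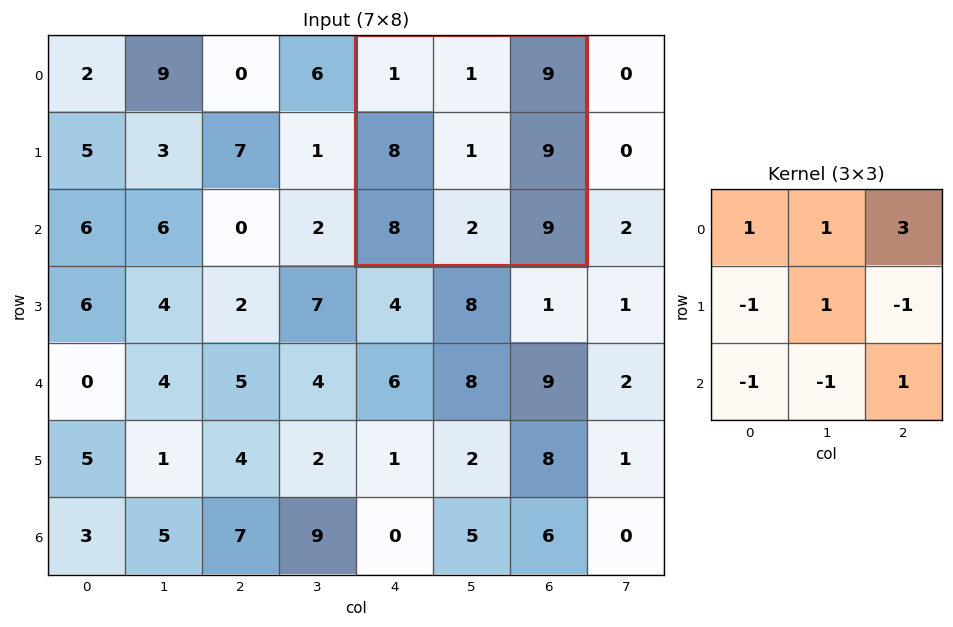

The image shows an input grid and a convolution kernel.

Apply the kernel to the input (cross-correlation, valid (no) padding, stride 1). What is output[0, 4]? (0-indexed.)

The receptive field on the input at this output position is [1 1 9 / 8 1 9 / 8 2 9]. Elementwise product with the kernel and sum: 1·1 + 1·1 + 9·3 + 8·-1 + 1·1 + 9·-1 + 8·-1 + 2·-1 + 9·1.

12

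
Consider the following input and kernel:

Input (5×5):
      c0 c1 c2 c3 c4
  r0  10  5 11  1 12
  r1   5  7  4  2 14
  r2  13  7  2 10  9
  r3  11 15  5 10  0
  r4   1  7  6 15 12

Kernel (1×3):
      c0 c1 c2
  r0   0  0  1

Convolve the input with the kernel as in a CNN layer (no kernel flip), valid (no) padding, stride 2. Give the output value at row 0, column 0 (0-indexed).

11

The receptive field on the input at this output position is [10 5 11]. Elementwise product with the kernel and sum: 11·1.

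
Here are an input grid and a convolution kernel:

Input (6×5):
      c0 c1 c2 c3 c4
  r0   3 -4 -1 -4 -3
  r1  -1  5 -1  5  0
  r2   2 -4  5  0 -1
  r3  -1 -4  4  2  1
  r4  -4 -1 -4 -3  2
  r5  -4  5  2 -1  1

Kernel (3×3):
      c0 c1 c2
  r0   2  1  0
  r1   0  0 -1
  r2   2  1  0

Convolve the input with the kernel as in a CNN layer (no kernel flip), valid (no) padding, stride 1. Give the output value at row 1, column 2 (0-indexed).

The receptive field on the input at this output position is [-1 5 0 / 5 0 -1 / 4 2 1]. Elementwise product with the kernel and sum: -1·2 + 5·1 + -1·-1 + 4·2 + 2·1.

14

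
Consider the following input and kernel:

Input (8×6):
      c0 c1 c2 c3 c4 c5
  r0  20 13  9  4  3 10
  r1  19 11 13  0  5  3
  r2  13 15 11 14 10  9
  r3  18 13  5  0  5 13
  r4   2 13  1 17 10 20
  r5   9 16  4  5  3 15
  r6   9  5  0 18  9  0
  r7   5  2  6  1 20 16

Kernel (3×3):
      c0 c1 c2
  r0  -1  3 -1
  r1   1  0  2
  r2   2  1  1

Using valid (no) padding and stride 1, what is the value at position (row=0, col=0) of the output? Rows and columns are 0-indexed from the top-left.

107

The receptive field on the input at this output position is [20 13 9 / 19 11 13 / 13 15 11]. Elementwise product with the kernel and sum: 20·-1 + 13·3 + 9·-1 + 19·1 + 13·2 + 13·2 + 15·1 + 11·1.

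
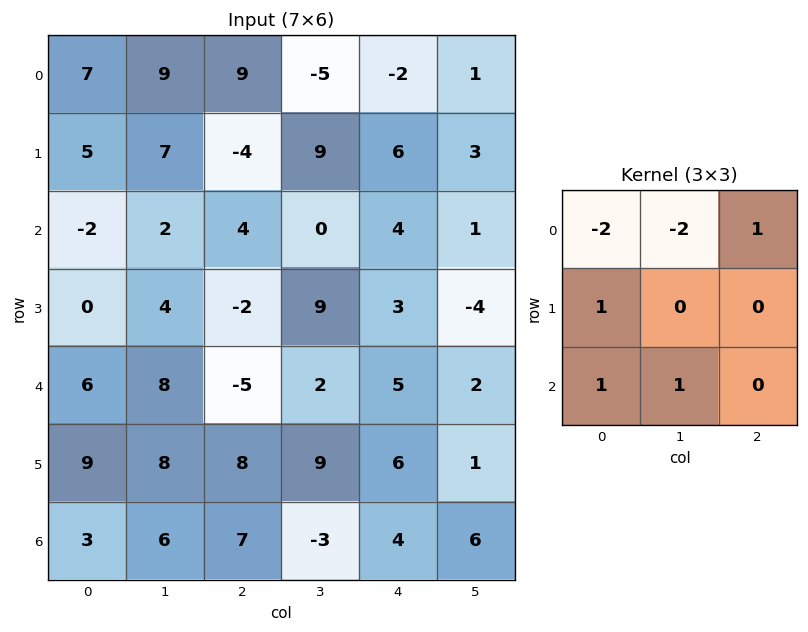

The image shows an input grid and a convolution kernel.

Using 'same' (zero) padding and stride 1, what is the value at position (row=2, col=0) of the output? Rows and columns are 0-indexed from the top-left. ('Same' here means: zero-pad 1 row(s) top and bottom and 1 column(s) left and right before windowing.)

-3

The receptive field on the zero-padded input at this output position is [0 5 7 / 0 -2 2 / 0 0 4]. Elementwise product with the kernel and sum: 0·-2 + 5·-2 + 7·1 + 0·1 + 0·1 + 0·1.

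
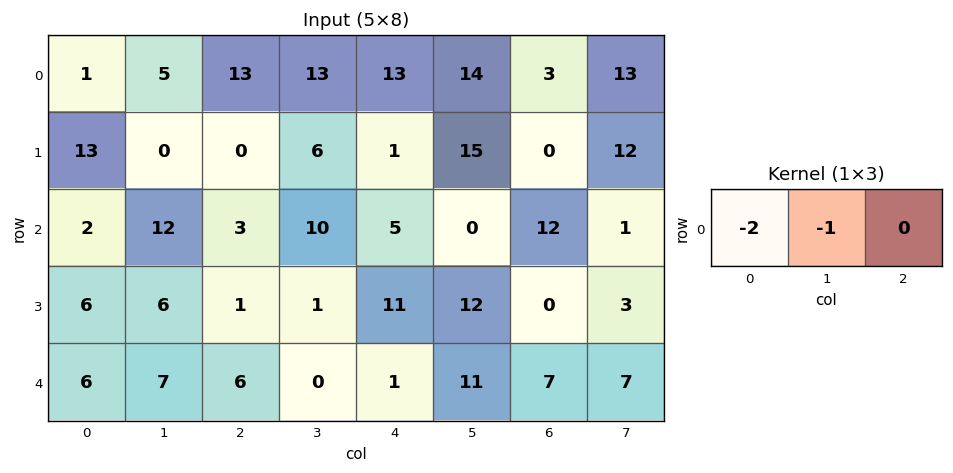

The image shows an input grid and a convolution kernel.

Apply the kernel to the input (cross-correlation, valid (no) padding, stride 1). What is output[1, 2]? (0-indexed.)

The receptive field on the input at this output position is [0 6 1]. Elementwise product with the kernel and sum: 0·-2 + 6·-1.

-6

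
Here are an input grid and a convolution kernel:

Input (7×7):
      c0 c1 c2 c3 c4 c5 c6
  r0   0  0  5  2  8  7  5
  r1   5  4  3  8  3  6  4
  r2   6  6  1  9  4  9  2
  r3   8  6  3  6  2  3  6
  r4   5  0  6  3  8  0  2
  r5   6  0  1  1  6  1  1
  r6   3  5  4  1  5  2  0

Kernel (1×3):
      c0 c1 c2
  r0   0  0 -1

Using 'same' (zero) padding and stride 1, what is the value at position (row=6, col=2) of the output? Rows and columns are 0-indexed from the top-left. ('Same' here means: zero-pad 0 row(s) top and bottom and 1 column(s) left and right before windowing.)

The receptive field on the zero-padded input at this output position is [5 4 1]. Elementwise product with the kernel and sum: 1·-1.

-1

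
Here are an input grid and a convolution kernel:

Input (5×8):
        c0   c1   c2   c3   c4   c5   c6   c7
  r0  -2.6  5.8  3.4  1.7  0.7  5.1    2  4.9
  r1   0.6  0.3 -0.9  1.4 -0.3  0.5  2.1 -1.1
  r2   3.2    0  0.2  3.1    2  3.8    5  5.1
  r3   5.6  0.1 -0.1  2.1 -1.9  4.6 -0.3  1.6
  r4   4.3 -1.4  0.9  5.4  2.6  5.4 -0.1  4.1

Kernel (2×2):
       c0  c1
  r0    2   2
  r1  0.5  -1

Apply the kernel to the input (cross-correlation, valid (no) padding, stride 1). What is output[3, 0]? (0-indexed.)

14.95

The receptive field on the input at this output position is [5.6 0.1 / 4.3 -1.4]. Elementwise product with the kernel and sum: 5.6·2 + 0.1·2 + 4.3·0.5 + -1.4·-1.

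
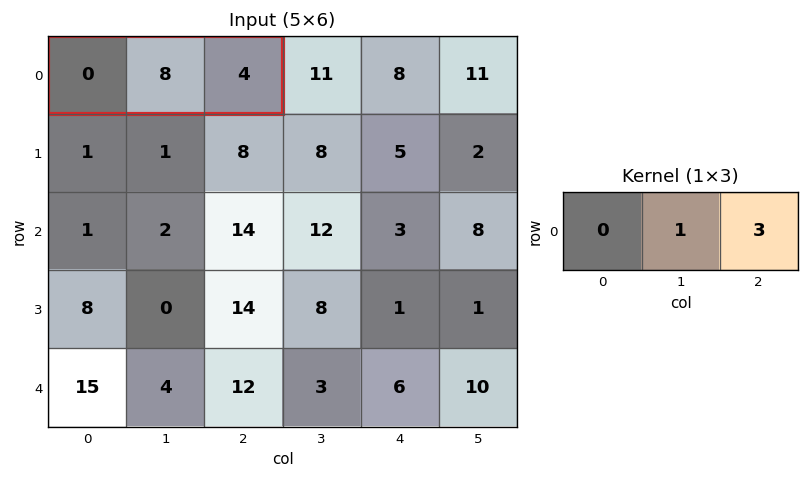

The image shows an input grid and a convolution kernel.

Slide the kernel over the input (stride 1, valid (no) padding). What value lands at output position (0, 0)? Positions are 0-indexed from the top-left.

20

The receptive field on the input at this output position is [0 8 4]. Elementwise product with the kernel and sum: 8·1 + 4·3.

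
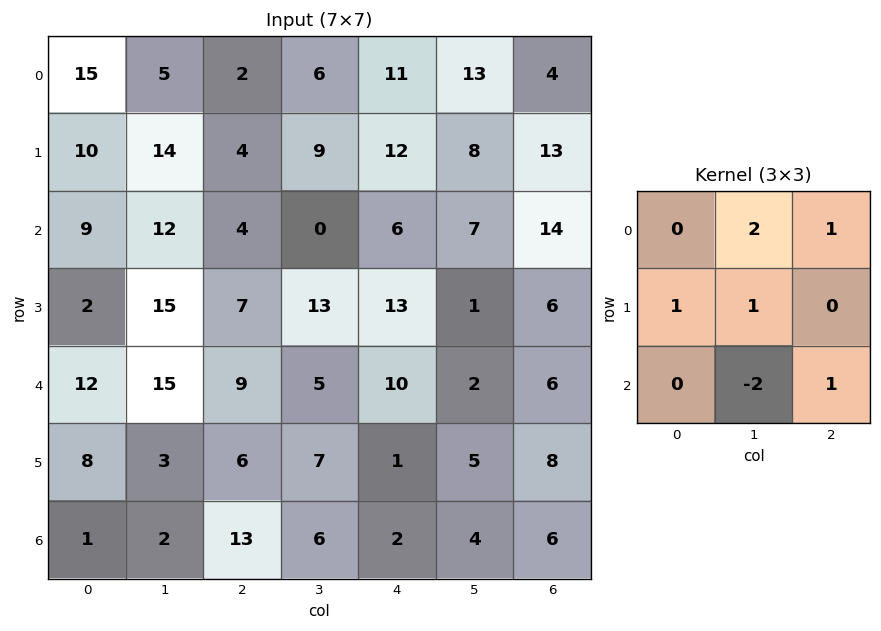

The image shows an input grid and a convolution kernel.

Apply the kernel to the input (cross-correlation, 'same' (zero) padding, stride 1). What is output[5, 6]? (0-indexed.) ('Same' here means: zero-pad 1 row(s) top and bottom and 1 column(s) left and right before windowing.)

13

The receptive field on the zero-padded input at this output position is [2 6 0 / 5 8 0 / 4 6 0]. Elementwise product with the kernel and sum: 6·2 + 0·1 + 5·1 + 8·1 + 6·-2 + 0·1.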